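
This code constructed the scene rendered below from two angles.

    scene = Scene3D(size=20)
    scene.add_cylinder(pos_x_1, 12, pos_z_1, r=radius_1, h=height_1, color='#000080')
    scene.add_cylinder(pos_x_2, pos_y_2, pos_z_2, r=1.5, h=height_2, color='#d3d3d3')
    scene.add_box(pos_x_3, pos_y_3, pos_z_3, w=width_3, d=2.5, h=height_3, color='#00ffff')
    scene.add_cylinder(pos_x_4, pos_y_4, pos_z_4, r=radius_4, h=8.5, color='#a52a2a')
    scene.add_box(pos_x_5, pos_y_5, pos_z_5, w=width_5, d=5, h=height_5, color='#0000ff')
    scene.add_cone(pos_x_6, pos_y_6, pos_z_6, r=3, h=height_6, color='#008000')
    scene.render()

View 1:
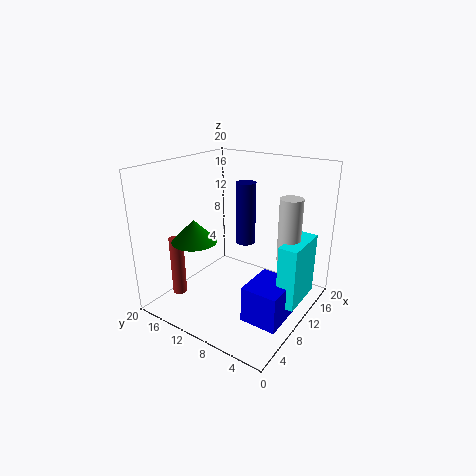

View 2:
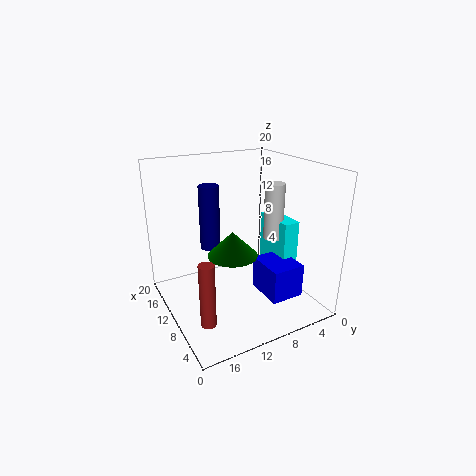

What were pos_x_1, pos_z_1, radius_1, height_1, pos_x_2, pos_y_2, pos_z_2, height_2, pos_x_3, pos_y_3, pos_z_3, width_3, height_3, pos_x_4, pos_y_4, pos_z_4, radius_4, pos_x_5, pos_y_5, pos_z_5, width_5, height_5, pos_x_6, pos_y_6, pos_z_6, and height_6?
pos_x_1 = 15; pos_z_1 = 7; radius_1 = 1.5; height_1 = 9.5; pos_x_2 = 11.5; pos_y_2 = 3; pos_z_2 = 8; height_2 = 8.5; pos_x_3 = 8.5; pos_y_3 = 0.5; pos_z_3 = 2.5; width_3 = 6.5; height_3 = 8.5; pos_x_4 = 5; pos_y_4 = 17; pos_z_4 = 1.5; radius_4 = 1; pos_x_5 = 5.5; pos_y_5 = 1.5; pos_z_5 = 0.5; width_5 = 6; height_5 = 5; pos_x_6 = 5; pos_y_6 = 13.5; pos_z_6 = 10.5; height_6 = 3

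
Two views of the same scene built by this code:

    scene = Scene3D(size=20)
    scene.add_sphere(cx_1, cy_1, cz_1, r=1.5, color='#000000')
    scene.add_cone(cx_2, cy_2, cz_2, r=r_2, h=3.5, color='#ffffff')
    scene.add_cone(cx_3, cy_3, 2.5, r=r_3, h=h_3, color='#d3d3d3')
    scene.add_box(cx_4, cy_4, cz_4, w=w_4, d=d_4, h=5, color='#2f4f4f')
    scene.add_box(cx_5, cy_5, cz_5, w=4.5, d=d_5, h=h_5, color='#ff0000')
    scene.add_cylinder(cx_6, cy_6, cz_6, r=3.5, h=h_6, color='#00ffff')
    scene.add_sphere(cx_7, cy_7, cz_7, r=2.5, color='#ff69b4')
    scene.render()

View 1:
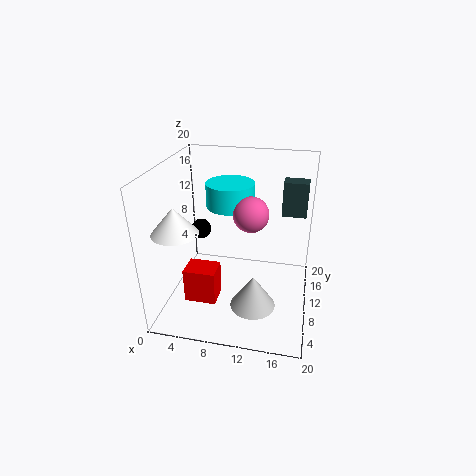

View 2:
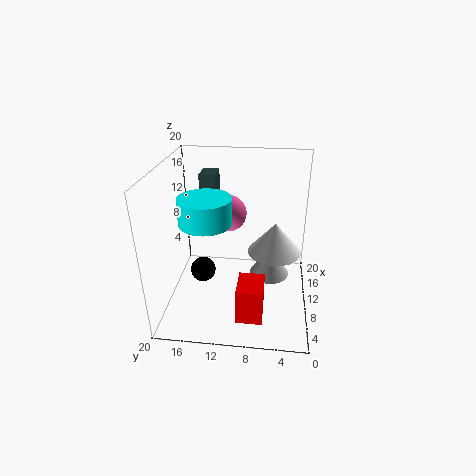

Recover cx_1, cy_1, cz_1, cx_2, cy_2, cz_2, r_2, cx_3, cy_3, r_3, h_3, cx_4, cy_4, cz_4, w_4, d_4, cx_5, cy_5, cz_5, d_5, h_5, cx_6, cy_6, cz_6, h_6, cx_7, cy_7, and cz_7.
cx_1 = 3.5
cy_1 = 13.5
cz_1 = 9
cx_2 = 3
cy_2 = 5
cz_2 = 12.5
r_2 = 3
cx_3 = 13
cy_3 = 5.5
r_3 = 3
h_3 = 4.5
cx_4 = 15.5
cy_4 = 14
cz_4 = 12
w_4 = 3.5
d_4 = 2.5
cx_5 = 3
cy_5 = 6
cz_5 = 1
d_5 = 3.5
h_5 = 5
cx_6 = 8
cy_6 = 14
cz_6 = 13
h_6 = 3.5
cx_7 = 11.5
cy_7 = 11.5
cz_7 = 13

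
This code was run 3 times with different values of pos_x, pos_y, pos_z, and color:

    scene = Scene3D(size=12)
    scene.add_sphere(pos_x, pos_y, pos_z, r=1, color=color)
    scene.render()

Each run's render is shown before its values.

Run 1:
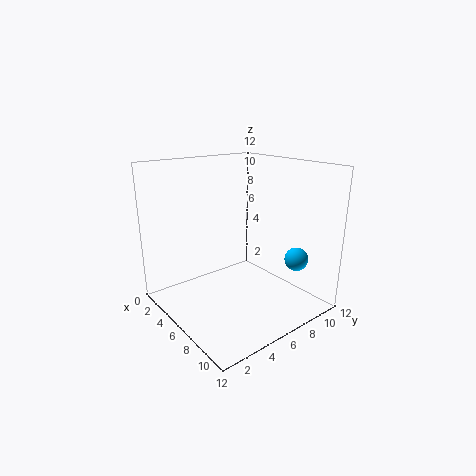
pos_x = 9; pos_y = 10; pos_z = 4; color = 'deepskyblue'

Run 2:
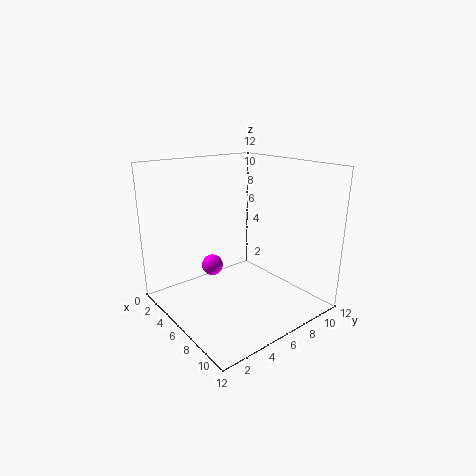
pos_x = 2; pos_y = 6; pos_z = 2; color = 'magenta'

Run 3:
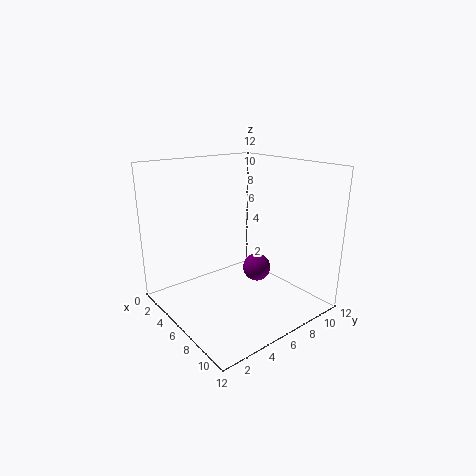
pos_x = 9.5; pos_y = 5; pos_z = 5; color = 'purple'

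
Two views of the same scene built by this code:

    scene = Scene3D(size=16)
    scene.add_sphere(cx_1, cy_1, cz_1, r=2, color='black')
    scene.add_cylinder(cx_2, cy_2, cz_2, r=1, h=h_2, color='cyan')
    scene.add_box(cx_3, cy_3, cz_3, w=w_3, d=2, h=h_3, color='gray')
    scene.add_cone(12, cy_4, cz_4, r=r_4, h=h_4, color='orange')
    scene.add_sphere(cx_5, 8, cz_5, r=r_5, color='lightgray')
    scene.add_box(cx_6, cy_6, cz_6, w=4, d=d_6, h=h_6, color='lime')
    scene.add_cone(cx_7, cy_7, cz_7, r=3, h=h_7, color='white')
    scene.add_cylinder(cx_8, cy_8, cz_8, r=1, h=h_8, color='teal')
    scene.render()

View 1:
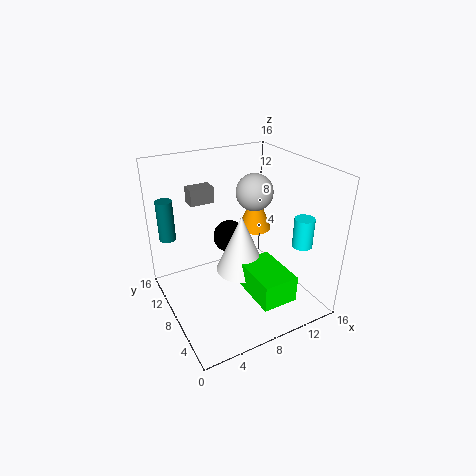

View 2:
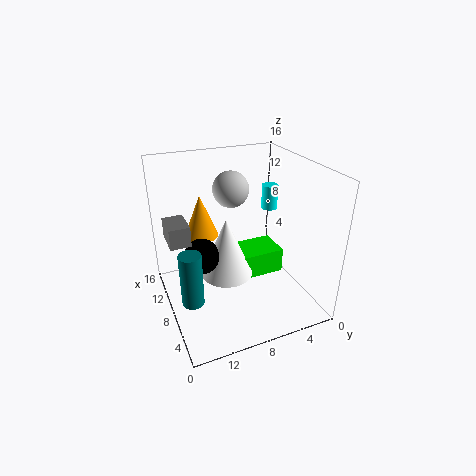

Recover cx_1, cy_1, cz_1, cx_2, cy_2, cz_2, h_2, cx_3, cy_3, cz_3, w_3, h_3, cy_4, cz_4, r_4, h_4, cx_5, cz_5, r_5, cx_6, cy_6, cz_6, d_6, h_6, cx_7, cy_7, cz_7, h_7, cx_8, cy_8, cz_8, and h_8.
cx_1 = 9
cy_1 = 12
cz_1 = 6
cx_2 = 12
cy_2 = 2
cz_2 = 9
h_2 = 3
cx_3 = 5
cy_3 = 14
cz_3 = 10
w_3 = 3
h_3 = 2
cy_4 = 11
cz_4 = 7
r_4 = 2
h_4 = 5
cx_5 = 10
cz_5 = 13
r_5 = 2
cx_6 = 8
cy_6 = 2
cz_6 = 2
d_6 = 6
h_6 = 3
cx_7 = 9
cy_7 = 9
cz_7 = 3
h_7 = 7
cx_8 = 2
cy_8 = 15
cz_8 = 6
h_8 = 5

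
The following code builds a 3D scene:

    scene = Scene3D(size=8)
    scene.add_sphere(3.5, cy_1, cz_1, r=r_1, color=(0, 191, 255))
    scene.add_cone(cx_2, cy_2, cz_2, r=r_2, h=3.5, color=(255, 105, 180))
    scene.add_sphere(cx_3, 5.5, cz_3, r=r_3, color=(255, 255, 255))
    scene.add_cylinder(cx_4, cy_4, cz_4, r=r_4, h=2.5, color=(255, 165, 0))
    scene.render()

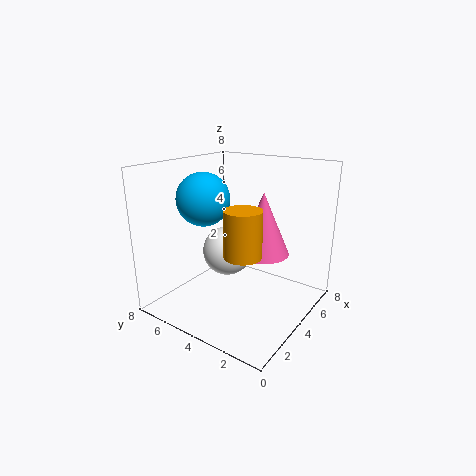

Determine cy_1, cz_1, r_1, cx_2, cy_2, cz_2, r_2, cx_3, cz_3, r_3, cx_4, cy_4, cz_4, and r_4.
cy_1 = 6
cz_1 = 6
r_1 = 1.5
cx_2 = 5
cy_2 = 3
cz_2 = 3
r_2 = 1.5
cx_3 = 5
cz_3 = 2.5
r_3 = 1.5
cx_4 = 3
cy_4 = 3
cz_4 = 3.5
r_4 = 1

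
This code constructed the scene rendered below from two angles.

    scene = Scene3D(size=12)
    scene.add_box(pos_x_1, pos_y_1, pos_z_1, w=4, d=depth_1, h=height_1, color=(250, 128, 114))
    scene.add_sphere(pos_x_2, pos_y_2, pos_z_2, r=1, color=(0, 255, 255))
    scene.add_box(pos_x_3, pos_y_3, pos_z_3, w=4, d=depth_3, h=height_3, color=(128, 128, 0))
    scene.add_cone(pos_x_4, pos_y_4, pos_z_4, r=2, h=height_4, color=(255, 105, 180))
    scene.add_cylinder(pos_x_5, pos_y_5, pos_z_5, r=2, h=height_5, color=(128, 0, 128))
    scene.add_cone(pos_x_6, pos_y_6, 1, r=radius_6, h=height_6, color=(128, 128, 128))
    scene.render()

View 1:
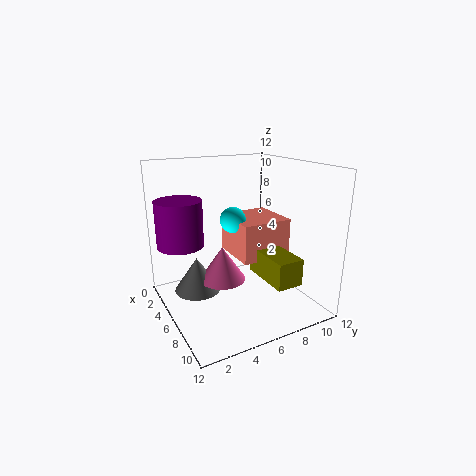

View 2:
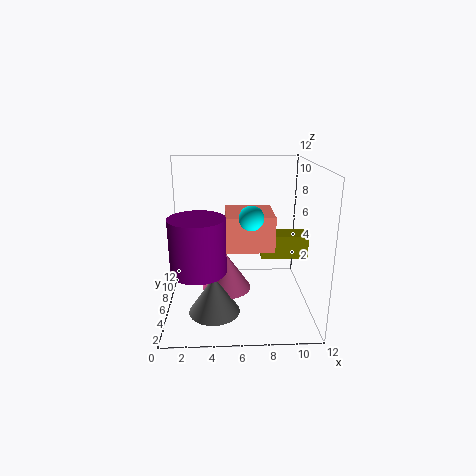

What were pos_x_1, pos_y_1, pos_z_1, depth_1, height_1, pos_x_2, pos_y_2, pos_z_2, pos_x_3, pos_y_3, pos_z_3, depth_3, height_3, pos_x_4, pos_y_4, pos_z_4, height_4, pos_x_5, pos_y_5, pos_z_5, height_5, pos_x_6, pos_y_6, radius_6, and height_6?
pos_x_1 = 5; pos_y_1 = 5; pos_z_1 = 5; depth_1 = 4; height_1 = 3; pos_x_2 = 7; pos_y_2 = 5; pos_z_2 = 8; pos_x_3 = 8; pos_y_3 = 6; pos_z_3 = 4; depth_3 = 2; height_3 = 2; pos_x_4 = 5; pos_y_4 = 5; pos_z_4 = 2; height_4 = 3; pos_x_5 = 3; pos_y_5 = 2; pos_z_5 = 5; height_5 = 4; pos_x_6 = 4; pos_y_6 = 3; radius_6 = 2; height_6 = 3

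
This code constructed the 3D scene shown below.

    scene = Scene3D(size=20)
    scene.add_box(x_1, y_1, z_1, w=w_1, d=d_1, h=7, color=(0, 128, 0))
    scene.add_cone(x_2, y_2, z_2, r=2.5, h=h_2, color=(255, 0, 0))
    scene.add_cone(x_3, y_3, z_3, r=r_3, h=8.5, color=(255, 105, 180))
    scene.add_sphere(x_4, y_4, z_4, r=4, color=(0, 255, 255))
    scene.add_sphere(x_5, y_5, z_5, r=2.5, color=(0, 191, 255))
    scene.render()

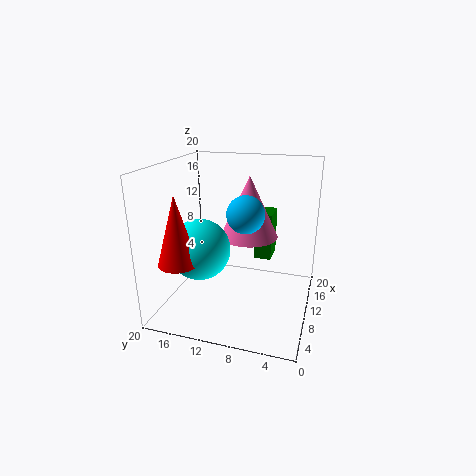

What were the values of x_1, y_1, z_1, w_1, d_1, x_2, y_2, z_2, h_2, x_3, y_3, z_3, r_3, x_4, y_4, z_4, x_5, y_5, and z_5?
x_1 = 13.5, y_1 = 6, z_1 = 5.5, w_1 = 4, d_1 = 2.5, x_2 = 2.75, y_2 = 15.5, z_2 = 8.75, h_2 = 8.75, x_3 = 11.25, y_3 = 8.75, z_3 = 10, r_3 = 4, x_4 = 6, y_4 = 14, z_4 = 9.5, x_5 = 8.5, y_5 = 8.5, z_5 = 14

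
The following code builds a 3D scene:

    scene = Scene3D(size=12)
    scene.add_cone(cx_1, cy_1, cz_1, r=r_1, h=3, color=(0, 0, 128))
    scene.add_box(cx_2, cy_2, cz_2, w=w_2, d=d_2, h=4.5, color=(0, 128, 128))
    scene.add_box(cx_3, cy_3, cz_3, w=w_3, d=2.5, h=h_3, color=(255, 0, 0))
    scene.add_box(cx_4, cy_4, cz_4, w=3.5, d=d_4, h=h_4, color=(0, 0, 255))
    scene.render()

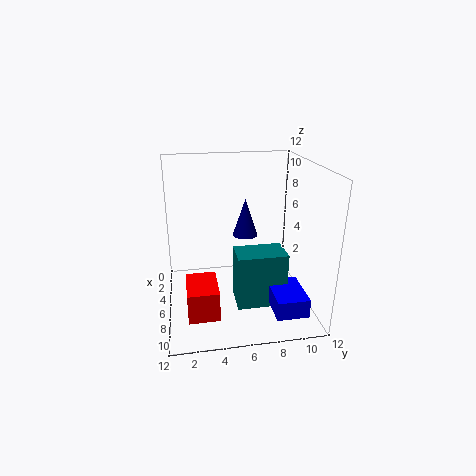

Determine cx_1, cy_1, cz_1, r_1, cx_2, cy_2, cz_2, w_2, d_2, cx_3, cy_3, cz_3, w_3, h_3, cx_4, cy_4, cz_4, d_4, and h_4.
cx_1 = 6.5; cy_1 = 6.5; cz_1 = 6.5; r_1 = 1; cx_2 = 6.5; cy_2 = 5.5; cz_2 = 1; w_2 = 2.5; d_2 = 4; cx_3 = 6; cy_3 = 1.5; cz_3 = 0.5; w_3 = 3.5; h_3 = 2.5; cx_4 = 8; cy_4 = 8; cz_4 = 1.5; d_4 = 2.5; h_4 = 1.5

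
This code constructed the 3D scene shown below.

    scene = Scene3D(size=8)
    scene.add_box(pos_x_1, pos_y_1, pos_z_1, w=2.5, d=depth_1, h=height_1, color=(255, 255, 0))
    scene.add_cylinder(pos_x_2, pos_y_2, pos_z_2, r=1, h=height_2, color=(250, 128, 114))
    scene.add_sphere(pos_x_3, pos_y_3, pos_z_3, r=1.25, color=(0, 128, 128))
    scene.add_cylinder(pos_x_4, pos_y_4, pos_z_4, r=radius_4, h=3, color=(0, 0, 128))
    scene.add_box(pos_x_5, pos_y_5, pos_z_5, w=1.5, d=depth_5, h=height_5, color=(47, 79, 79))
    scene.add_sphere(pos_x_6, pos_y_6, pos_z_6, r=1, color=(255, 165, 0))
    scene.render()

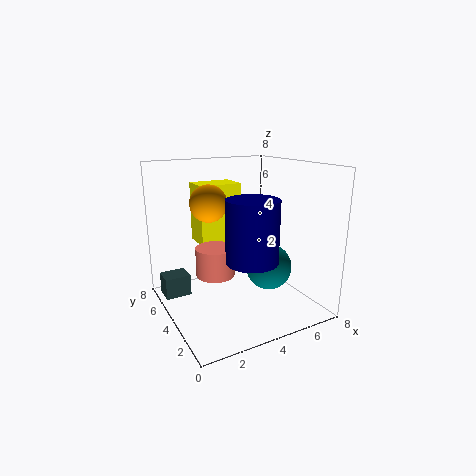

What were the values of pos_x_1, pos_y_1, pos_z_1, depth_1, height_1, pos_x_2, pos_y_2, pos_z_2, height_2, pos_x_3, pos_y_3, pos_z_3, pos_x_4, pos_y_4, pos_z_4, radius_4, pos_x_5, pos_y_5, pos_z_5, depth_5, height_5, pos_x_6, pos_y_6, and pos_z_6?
pos_x_1 = 2.5, pos_y_1 = 5.5, pos_z_1 = 3.25, depth_1 = 1.75, height_1 = 3.5, pos_x_2 = 2.25, pos_y_2 = 3.25, pos_z_2 = 2.5, height_2 = 1.5, pos_x_3 = 5.25, pos_y_3 = 2.75, pos_z_3 = 2.5, pos_x_4 = 3.25, pos_y_4 = 1.25, pos_z_4 = 3.75, radius_4 = 1.25, pos_x_5 = 0.25, pos_y_5 = 5.75, pos_z_5 = 0.25, depth_5 = 1.25, height_5 = 1.25, pos_x_6 = 2.5, pos_y_6 = 4.5, pos_z_6 = 6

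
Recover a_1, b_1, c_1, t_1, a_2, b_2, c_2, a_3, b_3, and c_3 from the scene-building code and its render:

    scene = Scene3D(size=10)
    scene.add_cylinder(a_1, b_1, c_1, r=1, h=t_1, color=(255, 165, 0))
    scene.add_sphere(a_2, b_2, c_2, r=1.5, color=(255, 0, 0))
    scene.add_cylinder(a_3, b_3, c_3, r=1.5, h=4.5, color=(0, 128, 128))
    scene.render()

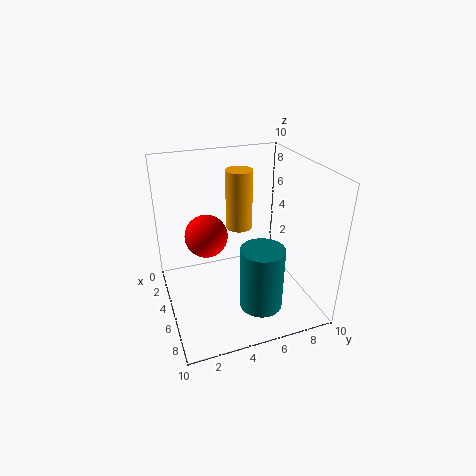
a_1 = 2.5, b_1 = 6, c_1 = 4.5, t_1 = 4.5, a_2 = 4, b_2 = 3, c_2 = 5, a_3 = 7, b_3 = 6, c_3 = 0.5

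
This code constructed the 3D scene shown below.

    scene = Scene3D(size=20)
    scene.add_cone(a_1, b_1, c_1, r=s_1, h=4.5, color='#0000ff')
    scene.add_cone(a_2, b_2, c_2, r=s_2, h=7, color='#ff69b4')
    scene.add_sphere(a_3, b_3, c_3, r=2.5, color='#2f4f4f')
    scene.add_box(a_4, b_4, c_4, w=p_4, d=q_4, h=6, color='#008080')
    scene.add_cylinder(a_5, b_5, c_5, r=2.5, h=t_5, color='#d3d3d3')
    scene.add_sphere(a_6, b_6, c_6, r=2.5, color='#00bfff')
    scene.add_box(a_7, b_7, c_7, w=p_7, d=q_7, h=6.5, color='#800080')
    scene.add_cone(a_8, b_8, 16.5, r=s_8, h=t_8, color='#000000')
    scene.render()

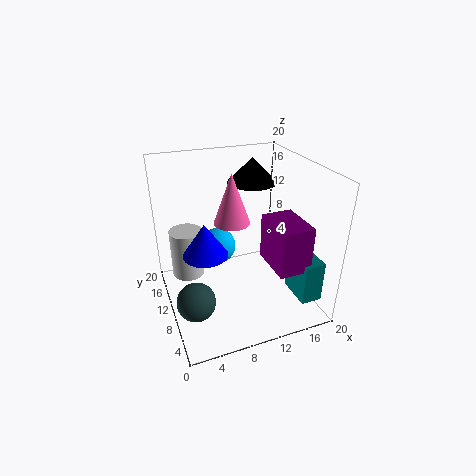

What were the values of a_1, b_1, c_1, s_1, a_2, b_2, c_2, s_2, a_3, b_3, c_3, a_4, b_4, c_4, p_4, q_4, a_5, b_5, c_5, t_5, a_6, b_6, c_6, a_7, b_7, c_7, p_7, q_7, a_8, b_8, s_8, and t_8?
a_1 = 5, b_1 = 9, c_1 = 9, s_1 = 3, a_2 = 9.5, b_2 = 11, c_2 = 12, s_2 = 2.5, a_3 = 2.5, b_3 = 5.5, c_3 = 4.5, a_4 = 17, b_4 = 3, c_4 = 1.5, p_4 = 3, q_4 = 5, a_5 = 4, b_5 = 16.5, c_5 = 1.5, t_5 = 7.5, a_6 = 7.5, b_6 = 11.5, c_6 = 8.5, a_7 = 13.5, b_7 = 3.5, c_7 = 6.5, p_7 = 4.5, q_7 = 6.5, a_8 = 13.5, b_8 = 13.5, s_8 = 3.5, t_8 = 3.5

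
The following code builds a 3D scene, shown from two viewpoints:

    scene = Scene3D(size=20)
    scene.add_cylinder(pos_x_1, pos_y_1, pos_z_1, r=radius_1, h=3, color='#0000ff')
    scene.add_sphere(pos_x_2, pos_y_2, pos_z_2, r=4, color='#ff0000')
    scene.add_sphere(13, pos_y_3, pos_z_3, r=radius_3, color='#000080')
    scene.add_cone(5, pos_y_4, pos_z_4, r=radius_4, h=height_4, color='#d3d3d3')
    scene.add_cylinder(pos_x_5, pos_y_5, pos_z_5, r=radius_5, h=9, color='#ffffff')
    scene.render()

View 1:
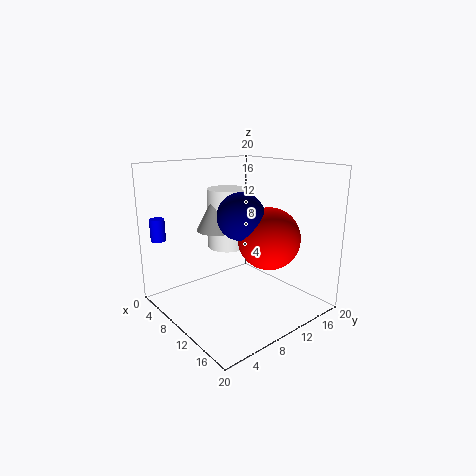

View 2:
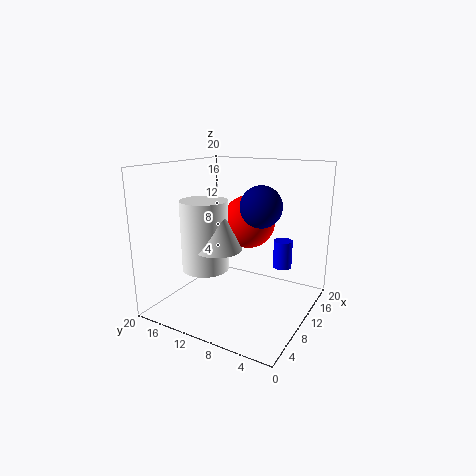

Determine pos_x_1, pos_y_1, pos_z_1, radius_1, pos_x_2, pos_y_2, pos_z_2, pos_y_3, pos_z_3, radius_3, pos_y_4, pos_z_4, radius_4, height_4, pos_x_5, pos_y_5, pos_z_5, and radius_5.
pos_x_1 = 4; pos_y_1 = 1; pos_z_1 = 10; radius_1 = 1; pos_x_2 = 15; pos_y_2 = 11; pos_z_2 = 11; pos_y_3 = 8; pos_z_3 = 14; radius_3 = 3; pos_y_4 = 10; pos_z_4 = 10; radius_4 = 3; height_4 = 6; pos_x_5 = 5; pos_y_5 = 12; pos_z_5 = 7; radius_5 = 3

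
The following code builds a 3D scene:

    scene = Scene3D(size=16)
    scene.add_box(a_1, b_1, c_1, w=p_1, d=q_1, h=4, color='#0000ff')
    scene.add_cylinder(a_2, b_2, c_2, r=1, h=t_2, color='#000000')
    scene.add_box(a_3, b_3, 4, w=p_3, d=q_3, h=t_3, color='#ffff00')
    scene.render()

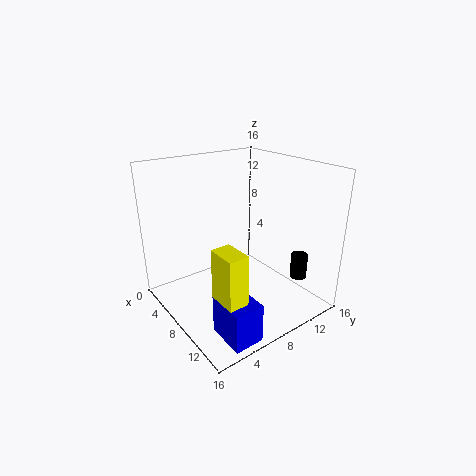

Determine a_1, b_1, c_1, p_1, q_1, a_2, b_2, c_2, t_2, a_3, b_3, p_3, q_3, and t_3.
a_1 = 12
b_1 = 2
c_1 = 1
p_1 = 4
q_1 = 3
a_2 = 11
b_2 = 15
c_2 = 2
t_2 = 3
a_3 = 12
b_3 = 2
p_3 = 3
q_3 = 2
t_3 = 6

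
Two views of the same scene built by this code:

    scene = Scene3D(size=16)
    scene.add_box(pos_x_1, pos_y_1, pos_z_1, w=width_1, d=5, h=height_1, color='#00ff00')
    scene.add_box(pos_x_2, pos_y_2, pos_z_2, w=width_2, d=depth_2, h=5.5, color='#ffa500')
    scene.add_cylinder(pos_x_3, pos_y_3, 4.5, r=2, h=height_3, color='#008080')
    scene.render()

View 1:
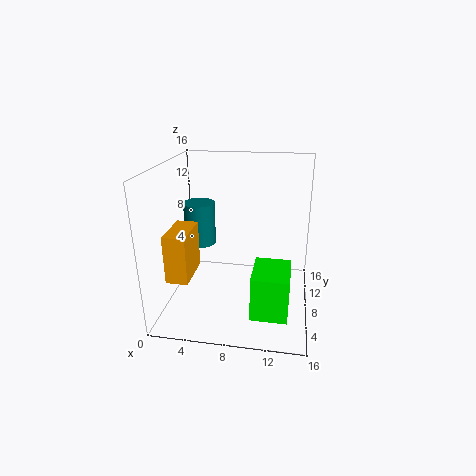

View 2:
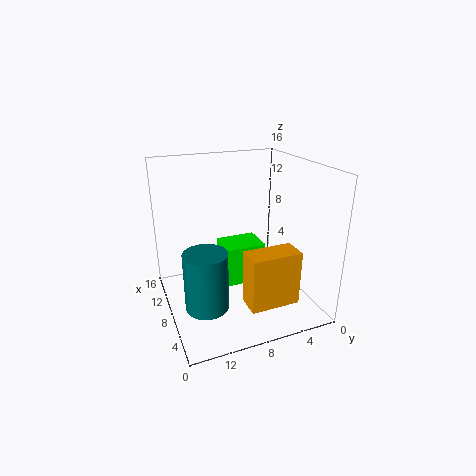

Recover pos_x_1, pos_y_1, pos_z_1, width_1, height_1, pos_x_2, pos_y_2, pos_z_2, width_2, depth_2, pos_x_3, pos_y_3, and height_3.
pos_x_1 = 10; pos_y_1 = 3.5; pos_z_1 = 0.5; width_1 = 4; height_1 = 5; pos_x_2 = 0.5; pos_y_2 = 4.5; pos_z_2 = 3.5; width_2 = 2.5; depth_2 = 5; pos_x_3 = 2; pos_y_3 = 13.5; height_3 = 5.5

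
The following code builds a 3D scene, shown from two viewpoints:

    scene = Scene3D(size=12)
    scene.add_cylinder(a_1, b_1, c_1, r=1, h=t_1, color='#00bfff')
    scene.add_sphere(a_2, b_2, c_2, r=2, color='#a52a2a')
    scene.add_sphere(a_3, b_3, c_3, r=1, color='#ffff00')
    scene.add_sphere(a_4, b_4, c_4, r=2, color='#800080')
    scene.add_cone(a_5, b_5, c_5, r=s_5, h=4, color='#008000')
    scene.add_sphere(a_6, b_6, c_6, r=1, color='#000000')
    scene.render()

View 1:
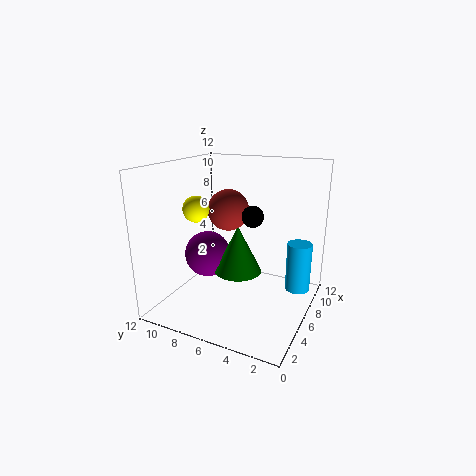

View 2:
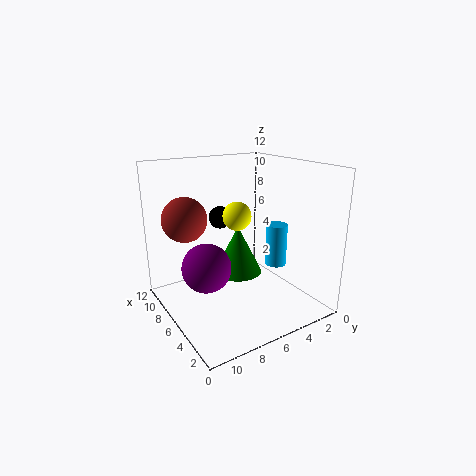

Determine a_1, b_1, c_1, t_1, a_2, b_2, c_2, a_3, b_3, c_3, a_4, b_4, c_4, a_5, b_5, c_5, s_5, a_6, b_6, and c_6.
a_1 = 7; b_1 = 1; c_1 = 2; t_1 = 4; a_2 = 10; b_2 = 9; c_2 = 7; a_3 = 3; b_3 = 8; c_3 = 9; a_4 = 6; b_4 = 9; c_4 = 4; a_5 = 6; b_5 = 6; c_5 = 3; s_5 = 2; a_6 = 9; b_6 = 6; c_6 = 7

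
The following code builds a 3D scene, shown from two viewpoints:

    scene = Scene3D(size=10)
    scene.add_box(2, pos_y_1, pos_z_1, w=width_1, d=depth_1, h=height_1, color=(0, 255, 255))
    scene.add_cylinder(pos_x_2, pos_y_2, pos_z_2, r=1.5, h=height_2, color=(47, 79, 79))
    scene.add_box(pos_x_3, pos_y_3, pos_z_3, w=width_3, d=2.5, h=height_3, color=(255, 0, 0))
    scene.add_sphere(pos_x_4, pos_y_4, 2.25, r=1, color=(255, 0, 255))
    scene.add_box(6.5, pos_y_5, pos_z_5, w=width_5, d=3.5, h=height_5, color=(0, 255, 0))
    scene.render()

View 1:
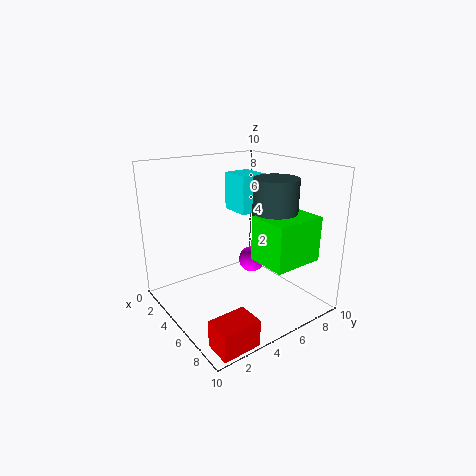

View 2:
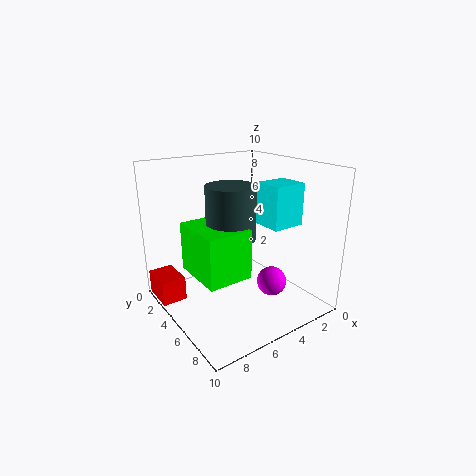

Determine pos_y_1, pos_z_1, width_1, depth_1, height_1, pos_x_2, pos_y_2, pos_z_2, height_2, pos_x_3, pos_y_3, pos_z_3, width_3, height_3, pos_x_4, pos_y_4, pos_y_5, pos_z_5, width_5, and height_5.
pos_y_1 = 6; pos_z_1 = 6.25; width_1 = 2.25; depth_1 = 2; height_1 = 2.75; pos_x_2 = 6.75; pos_y_2 = 6.75; pos_z_2 = 6; height_2 = 3.25; pos_x_3 = 8.25; pos_y_3 = 0.5; pos_z_3 = 0.25; width_3 = 1.75; height_3 = 1.75; pos_x_4 = 3.75; pos_y_4 = 7.25; pos_y_5 = 5; pos_z_5 = 4; width_5 = 2.75; height_5 = 3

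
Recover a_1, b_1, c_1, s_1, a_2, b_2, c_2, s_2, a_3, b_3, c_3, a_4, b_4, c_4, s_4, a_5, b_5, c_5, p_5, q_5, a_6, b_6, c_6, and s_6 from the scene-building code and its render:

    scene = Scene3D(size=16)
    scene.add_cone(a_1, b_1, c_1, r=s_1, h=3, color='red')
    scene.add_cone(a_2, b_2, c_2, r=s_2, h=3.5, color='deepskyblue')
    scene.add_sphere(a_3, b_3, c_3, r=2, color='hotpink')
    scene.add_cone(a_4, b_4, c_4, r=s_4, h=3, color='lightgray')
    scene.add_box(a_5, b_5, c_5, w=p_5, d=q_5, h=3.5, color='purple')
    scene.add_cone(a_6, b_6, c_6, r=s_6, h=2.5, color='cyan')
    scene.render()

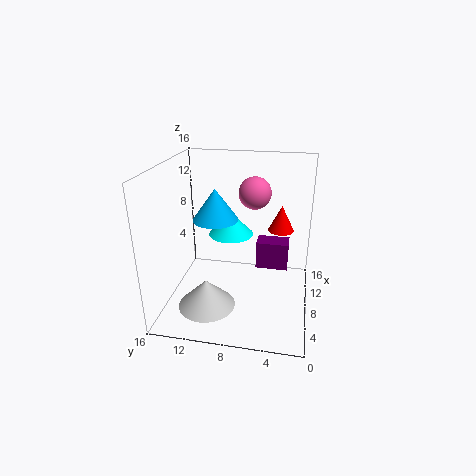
a_1 = 11, b_1 = 3.5, c_1 = 8, s_1 = 1.5, a_2 = 8, b_2 = 10.5, c_2 = 10, s_2 = 2.5, a_3 = 13.5, b_3 = 7, c_3 = 11.5, a_4 = 3.5, b_4 = 10.5, c_4 = 2, s_4 = 3, a_5 = 12, b_5 = 2.5, c_5 = 2, p_5 = 2.5, q_5 = 4, a_6 = 9, b_6 = 9, c_6 = 8, s_6 = 2.5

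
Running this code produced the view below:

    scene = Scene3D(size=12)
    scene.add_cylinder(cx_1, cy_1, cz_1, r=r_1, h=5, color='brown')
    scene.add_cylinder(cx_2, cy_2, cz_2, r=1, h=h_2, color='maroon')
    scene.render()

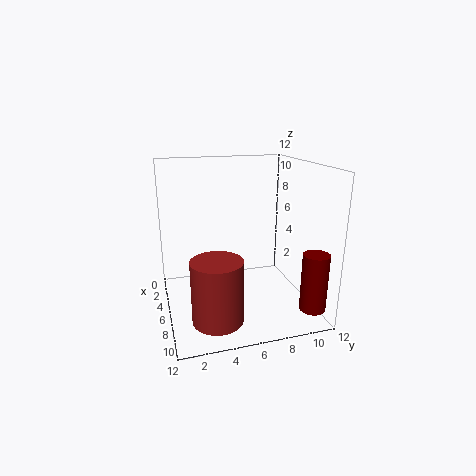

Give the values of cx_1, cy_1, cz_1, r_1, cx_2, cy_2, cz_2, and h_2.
cx_1 = 9, cy_1 = 3.5, cz_1 = 0.5, r_1 = 2, cx_2 = 11, cy_2 = 10.5, cz_2 = 1.5, h_2 = 4.5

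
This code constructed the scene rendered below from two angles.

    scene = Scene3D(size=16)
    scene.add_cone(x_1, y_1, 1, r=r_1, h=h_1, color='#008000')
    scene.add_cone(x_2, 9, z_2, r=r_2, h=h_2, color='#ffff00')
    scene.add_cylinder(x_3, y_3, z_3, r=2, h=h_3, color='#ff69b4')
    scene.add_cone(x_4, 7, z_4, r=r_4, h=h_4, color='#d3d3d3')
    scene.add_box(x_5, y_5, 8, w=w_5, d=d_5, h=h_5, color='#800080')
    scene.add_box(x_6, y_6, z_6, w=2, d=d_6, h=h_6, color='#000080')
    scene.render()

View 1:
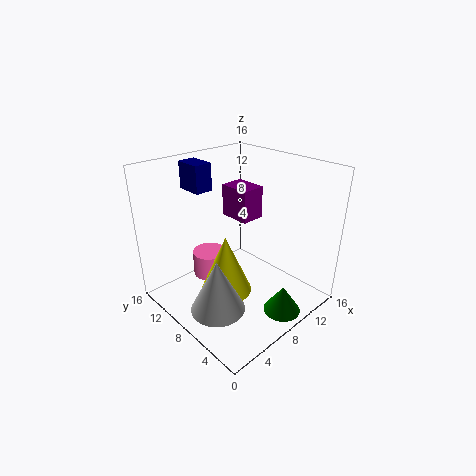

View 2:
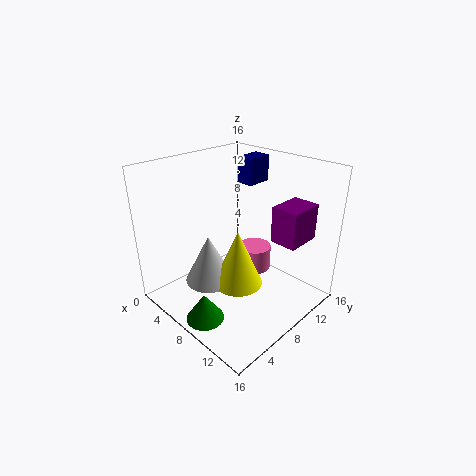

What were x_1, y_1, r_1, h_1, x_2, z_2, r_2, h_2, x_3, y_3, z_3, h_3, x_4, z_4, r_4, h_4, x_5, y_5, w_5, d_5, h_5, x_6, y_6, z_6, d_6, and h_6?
x_1 = 9; y_1 = 2; r_1 = 2; h_1 = 3; x_2 = 7; z_2 = 1; r_2 = 3; h_2 = 7; x_3 = 7; y_3 = 12; z_3 = 2; h_3 = 3; x_4 = 4; z_4 = 1; r_4 = 3; h_4 = 6; x_5 = 11; y_5 = 10; w_5 = 3; d_5 = 4; h_5 = 4; x_6 = 5; y_6 = 11; z_6 = 13; d_6 = 3; h_6 = 3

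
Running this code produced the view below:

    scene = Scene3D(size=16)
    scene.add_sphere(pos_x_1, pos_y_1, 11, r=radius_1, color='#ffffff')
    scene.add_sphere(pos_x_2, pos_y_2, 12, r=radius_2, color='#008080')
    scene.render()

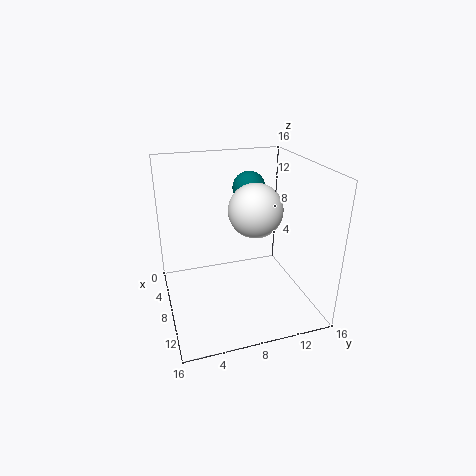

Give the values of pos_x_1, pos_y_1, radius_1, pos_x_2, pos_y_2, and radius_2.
pos_x_1 = 8; pos_y_1 = 10; radius_1 = 3; pos_x_2 = 3; pos_y_2 = 11; radius_2 = 2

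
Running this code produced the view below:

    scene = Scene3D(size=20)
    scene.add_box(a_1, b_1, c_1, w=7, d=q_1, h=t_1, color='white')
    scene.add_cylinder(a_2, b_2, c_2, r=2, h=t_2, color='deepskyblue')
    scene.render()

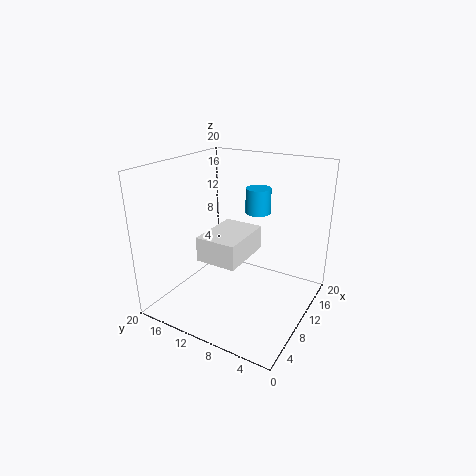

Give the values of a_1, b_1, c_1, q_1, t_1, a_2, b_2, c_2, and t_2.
a_1 = 2; b_1 = 6; c_1 = 10; q_1 = 5; t_1 = 3; a_2 = 18; b_2 = 11; c_2 = 11; t_2 = 4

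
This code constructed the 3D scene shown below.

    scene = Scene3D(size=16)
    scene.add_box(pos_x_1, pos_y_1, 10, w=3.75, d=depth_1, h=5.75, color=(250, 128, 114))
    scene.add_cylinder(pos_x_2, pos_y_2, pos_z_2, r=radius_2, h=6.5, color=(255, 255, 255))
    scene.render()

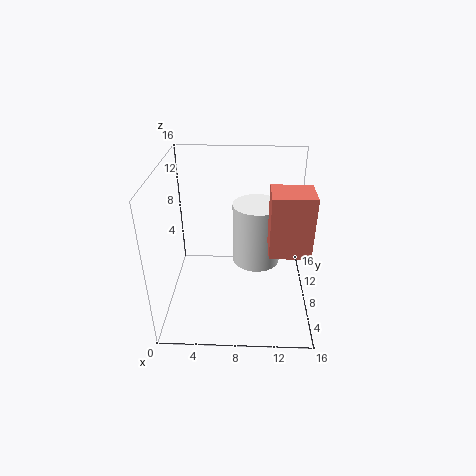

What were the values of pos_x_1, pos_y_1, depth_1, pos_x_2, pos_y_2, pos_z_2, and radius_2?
pos_x_1 = 11; pos_y_1 = 1.25; depth_1 = 3.25; pos_x_2 = 10; pos_y_2 = 6.75; pos_z_2 = 6.25; radius_2 = 2.5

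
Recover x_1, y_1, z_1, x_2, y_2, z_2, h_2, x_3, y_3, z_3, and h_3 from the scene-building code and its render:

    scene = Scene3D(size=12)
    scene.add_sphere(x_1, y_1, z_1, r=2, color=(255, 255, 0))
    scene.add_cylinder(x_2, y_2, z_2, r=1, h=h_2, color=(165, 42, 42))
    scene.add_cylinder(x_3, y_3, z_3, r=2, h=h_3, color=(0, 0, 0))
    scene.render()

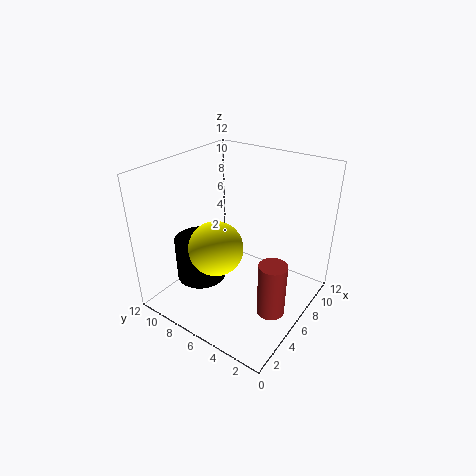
x_1 = 2.5; y_1 = 5.5; z_1 = 7; x_2 = 3; y_2 = 1; z_2 = 3; h_2 = 4; x_3 = 3.5; y_3 = 8; z_3 = 3; h_3 = 3.5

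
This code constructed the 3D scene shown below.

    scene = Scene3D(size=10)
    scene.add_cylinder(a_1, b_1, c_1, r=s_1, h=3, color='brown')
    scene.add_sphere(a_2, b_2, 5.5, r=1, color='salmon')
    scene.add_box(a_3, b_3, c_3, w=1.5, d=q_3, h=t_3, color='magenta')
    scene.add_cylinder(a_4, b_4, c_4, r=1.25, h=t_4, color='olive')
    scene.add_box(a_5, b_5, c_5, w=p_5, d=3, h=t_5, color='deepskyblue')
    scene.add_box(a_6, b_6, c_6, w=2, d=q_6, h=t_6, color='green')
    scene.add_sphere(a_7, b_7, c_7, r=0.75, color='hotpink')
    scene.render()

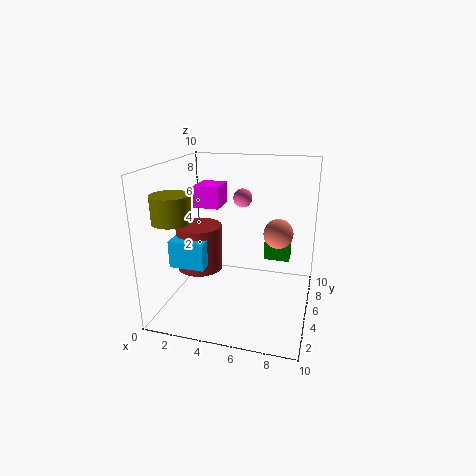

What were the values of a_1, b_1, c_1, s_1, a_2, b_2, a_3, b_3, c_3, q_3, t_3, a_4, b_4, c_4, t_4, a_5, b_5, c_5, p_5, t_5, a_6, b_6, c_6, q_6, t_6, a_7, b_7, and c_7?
a_1 = 2.75; b_1 = 3.5; c_1 = 3.25; s_1 = 1.5; a_2 = 7.75; b_2 = 5.25; a_3 = 3.25; b_3 = 1.75; c_3 = 8; q_3 = 1.75; t_3 = 1.25; a_4 = 1.5; b_4 = 2.25; c_4 = 6.75; t_4 = 1.75; a_5 = 1.5; b_5 = 1.5; c_5 = 4; p_5 = 2.25; t_5 = 1.75; a_6 = 6.25; b_6 = 8.25; c_6 = 2; q_6 = 1.25; t_6 = 1.5; a_7 = 4.25; b_7 = 9; c_7 = 6.75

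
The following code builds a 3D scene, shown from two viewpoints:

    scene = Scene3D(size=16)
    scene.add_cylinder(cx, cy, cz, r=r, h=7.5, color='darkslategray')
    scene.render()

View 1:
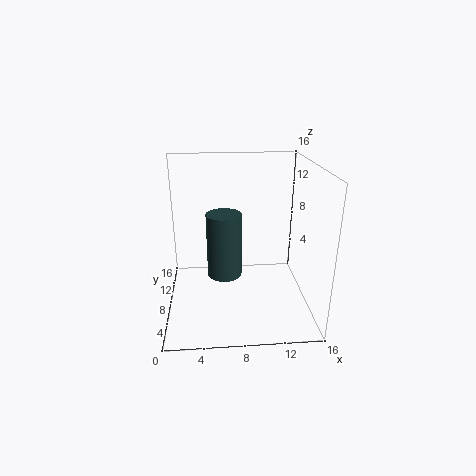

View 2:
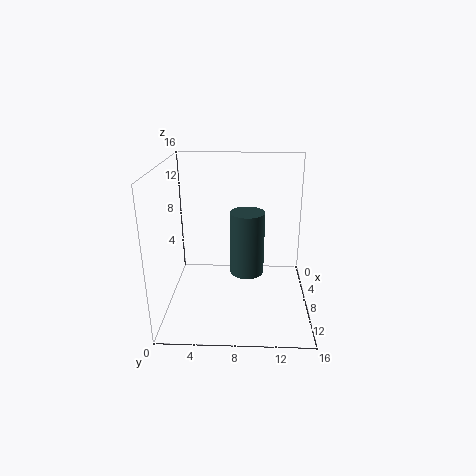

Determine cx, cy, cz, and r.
cx = 6.5, cy = 9, cz = 3, r = 2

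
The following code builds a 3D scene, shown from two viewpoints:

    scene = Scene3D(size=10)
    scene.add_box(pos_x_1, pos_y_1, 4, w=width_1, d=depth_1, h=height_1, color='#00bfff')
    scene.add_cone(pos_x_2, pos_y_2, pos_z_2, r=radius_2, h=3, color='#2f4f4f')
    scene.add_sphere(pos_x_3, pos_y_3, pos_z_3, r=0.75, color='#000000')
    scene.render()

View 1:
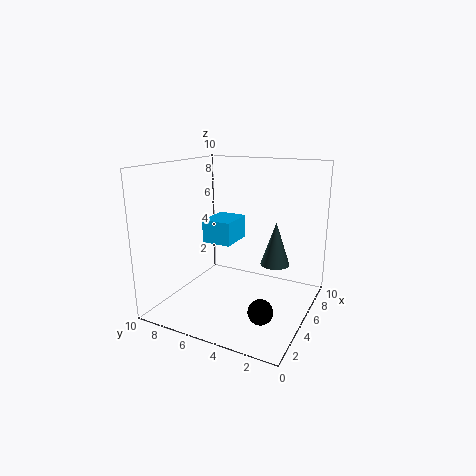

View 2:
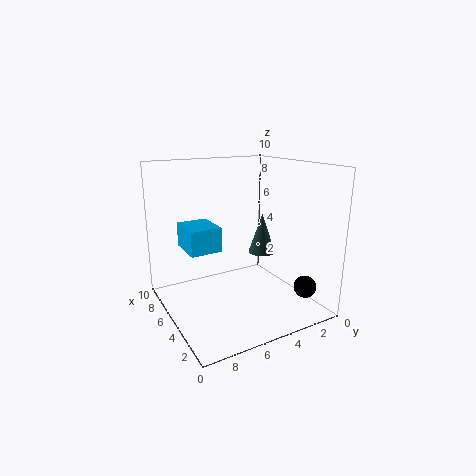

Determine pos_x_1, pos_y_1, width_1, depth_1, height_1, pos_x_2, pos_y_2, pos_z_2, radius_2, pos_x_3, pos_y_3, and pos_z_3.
pos_x_1 = 5.5, pos_y_1 = 6, width_1 = 2.75, depth_1 = 2.25, height_1 = 1.75, pos_x_2 = 5.75, pos_y_2 = 2.5, pos_z_2 = 3.25, radius_2 = 1, pos_x_3 = 1.5, pos_y_3 = 1.75, pos_z_3 = 2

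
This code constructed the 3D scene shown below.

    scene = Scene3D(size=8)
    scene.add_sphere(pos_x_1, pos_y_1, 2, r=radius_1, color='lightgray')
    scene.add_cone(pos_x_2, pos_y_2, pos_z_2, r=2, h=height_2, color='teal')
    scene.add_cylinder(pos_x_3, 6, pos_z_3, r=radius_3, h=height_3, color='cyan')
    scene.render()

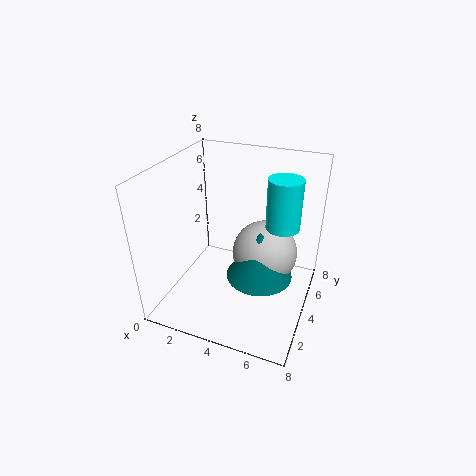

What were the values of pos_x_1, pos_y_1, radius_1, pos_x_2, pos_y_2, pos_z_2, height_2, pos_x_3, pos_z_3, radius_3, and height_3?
pos_x_1 = 5, pos_y_1 = 6, radius_1 = 2, pos_x_2 = 5, pos_y_2 = 5, pos_z_2 = 1, height_2 = 3, pos_x_3 = 6, pos_z_3 = 4, radius_3 = 1, height_3 = 3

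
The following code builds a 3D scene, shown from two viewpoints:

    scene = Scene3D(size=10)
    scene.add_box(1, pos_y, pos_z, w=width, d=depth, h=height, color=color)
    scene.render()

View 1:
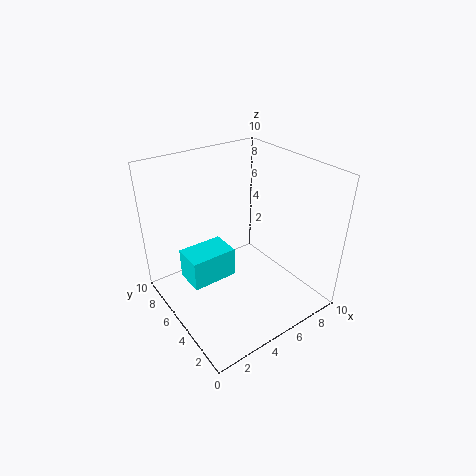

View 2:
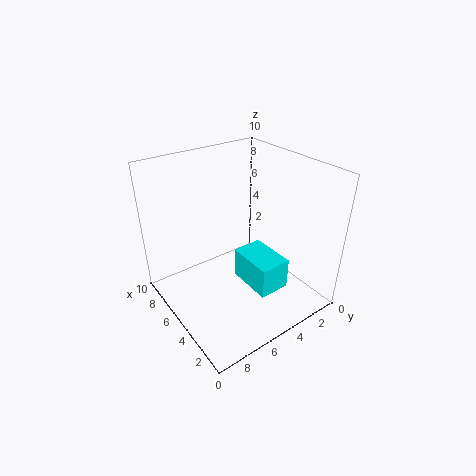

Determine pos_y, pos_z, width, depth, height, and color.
pos_y = 4
pos_z = 3
width = 3
depth = 2
height = 2
color = 'cyan'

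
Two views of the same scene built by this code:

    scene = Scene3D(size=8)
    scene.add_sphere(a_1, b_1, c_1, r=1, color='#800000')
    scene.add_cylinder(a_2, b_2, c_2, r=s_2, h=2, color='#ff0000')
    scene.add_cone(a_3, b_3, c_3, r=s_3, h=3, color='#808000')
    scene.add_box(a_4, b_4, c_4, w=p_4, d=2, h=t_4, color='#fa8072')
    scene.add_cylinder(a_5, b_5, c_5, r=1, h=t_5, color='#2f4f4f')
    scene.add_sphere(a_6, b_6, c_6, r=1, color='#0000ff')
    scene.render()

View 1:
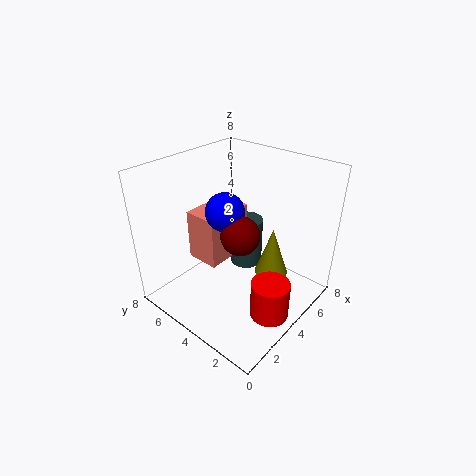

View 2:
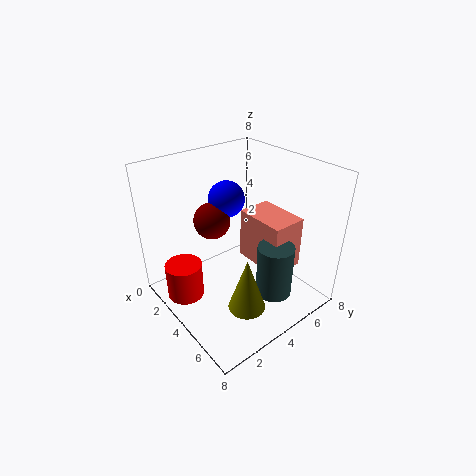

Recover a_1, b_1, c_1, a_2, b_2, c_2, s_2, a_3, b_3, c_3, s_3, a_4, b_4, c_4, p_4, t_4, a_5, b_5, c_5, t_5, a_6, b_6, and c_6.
a_1 = 3; b_1 = 3; c_1 = 5; a_2 = 3; b_2 = 1; c_2 = 1; s_2 = 1; a_3 = 6; b_3 = 3; c_3 = 1; s_3 = 1; a_4 = 3; b_4 = 5; c_4 = 2; p_4 = 3; t_4 = 3; a_5 = 6; b_5 = 5; c_5 = 1; t_5 = 3; a_6 = 3; b_6 = 4; c_6 = 6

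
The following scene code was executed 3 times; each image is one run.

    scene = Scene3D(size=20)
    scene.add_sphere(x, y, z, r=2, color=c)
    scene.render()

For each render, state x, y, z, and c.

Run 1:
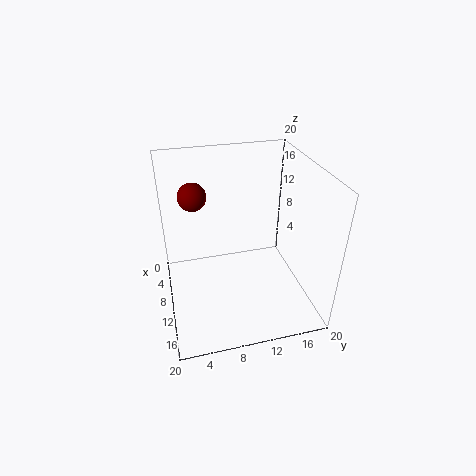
x = 6, y = 4.5, z = 15, c = 'maroon'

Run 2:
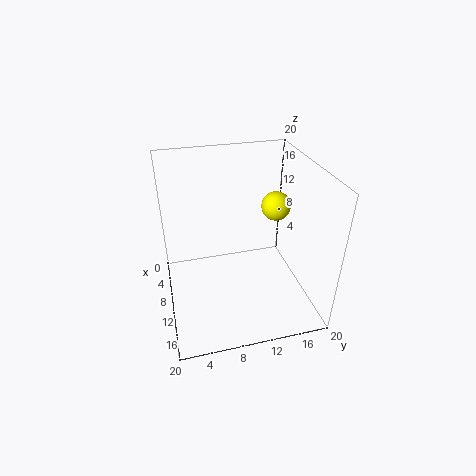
x = 9.5, y = 15.5, z = 14, c = 'yellow'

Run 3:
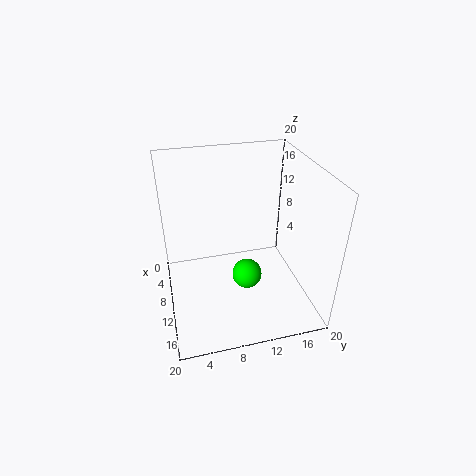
x = 13, y = 10.5, z = 6, c = 'lime'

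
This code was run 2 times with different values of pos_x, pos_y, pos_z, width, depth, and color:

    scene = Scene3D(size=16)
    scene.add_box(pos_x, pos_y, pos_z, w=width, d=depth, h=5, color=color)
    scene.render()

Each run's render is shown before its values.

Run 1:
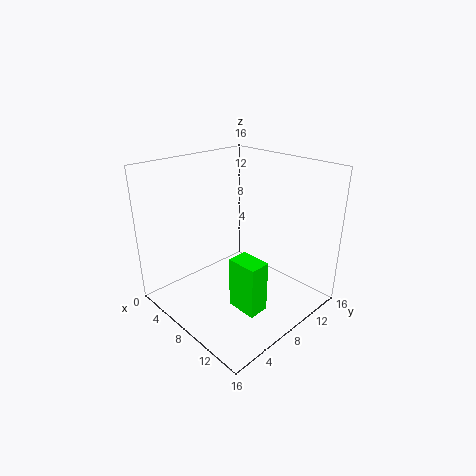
pos_x = 12
pos_y = 3
pos_z = 4
width = 3
depth = 2
color = 'lime'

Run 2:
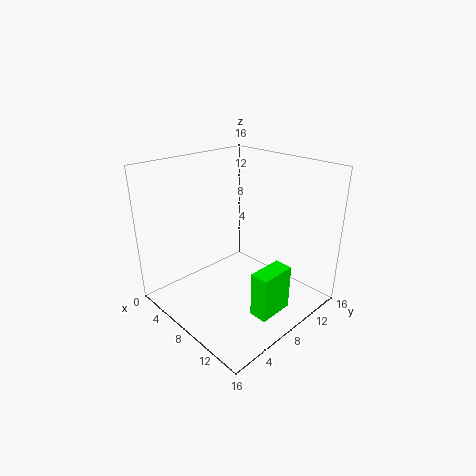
pos_x = 12
pos_y = 6
pos_z = 1
width = 2
depth = 4
color = 'lime'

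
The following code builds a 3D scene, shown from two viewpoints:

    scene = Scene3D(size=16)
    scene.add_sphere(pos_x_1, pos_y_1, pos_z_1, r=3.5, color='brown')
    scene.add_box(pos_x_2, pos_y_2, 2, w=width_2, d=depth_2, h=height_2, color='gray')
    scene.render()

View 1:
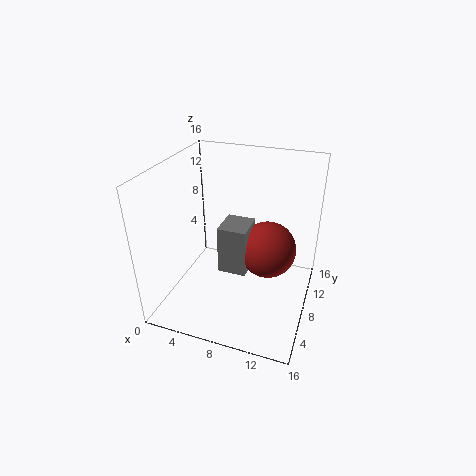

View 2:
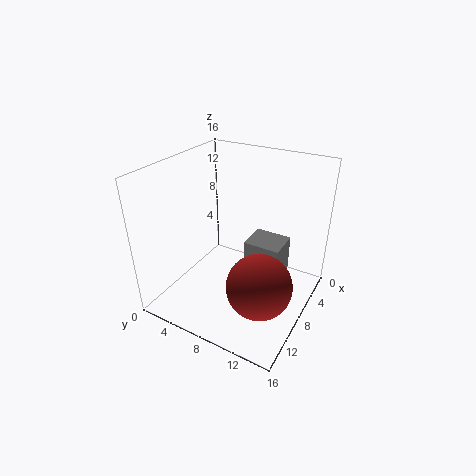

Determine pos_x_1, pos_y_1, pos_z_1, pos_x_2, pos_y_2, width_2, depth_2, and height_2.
pos_x_1 = 10.5, pos_y_1 = 12, pos_z_1 = 4.5, pos_x_2 = 5, pos_y_2 = 9, width_2 = 3.5, depth_2 = 4, height_2 = 6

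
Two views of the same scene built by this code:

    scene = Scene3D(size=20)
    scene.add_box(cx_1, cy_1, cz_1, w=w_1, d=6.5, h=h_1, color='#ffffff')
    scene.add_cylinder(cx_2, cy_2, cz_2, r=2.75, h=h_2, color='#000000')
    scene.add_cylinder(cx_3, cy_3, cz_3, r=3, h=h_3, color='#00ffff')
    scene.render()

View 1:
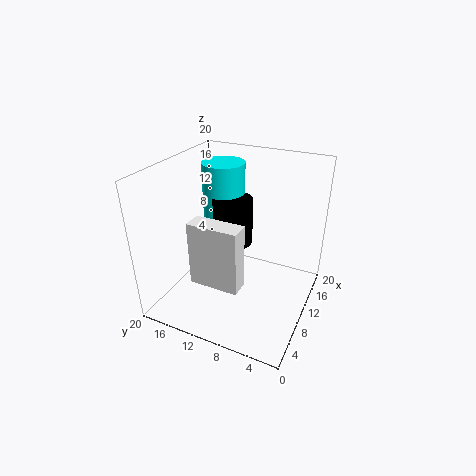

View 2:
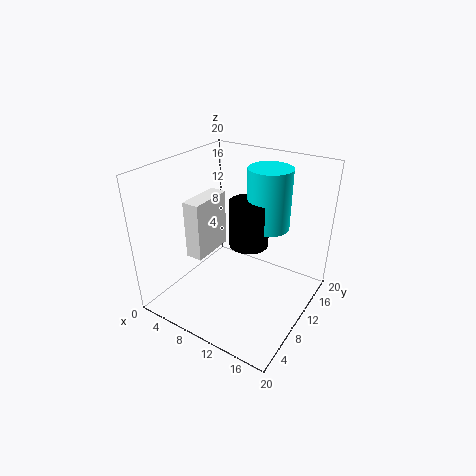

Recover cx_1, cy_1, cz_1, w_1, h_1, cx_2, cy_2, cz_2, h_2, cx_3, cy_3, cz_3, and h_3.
cx_1 = 3, cy_1 = 7, cz_1 = 6.25, w_1 = 2.5, h_1 = 8.5, cx_2 = 11, cy_2 = 11.25, cz_2 = 8.75, h_2 = 6.5, cx_3 = 12.75, cy_3 = 13.5, cz_3 = 11, h_3 = 8.5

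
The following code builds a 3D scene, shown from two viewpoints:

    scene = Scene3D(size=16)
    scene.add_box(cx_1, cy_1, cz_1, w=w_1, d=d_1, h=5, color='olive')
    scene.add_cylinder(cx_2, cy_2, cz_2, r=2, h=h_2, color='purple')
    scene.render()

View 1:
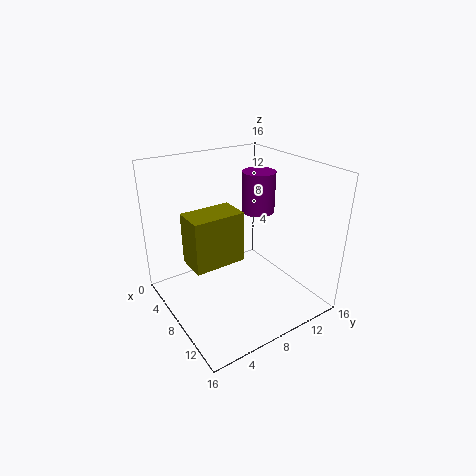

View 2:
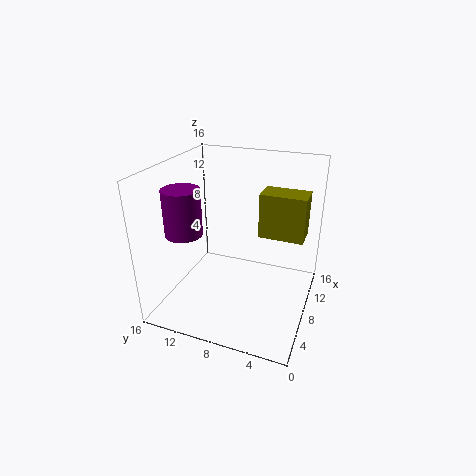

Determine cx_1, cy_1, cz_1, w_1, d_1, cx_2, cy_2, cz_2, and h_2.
cx_1 = 9, cy_1 = 1, cz_1 = 8, w_1 = 3, d_1 = 5, cx_2 = 5, cy_2 = 13, cz_2 = 9, h_2 = 5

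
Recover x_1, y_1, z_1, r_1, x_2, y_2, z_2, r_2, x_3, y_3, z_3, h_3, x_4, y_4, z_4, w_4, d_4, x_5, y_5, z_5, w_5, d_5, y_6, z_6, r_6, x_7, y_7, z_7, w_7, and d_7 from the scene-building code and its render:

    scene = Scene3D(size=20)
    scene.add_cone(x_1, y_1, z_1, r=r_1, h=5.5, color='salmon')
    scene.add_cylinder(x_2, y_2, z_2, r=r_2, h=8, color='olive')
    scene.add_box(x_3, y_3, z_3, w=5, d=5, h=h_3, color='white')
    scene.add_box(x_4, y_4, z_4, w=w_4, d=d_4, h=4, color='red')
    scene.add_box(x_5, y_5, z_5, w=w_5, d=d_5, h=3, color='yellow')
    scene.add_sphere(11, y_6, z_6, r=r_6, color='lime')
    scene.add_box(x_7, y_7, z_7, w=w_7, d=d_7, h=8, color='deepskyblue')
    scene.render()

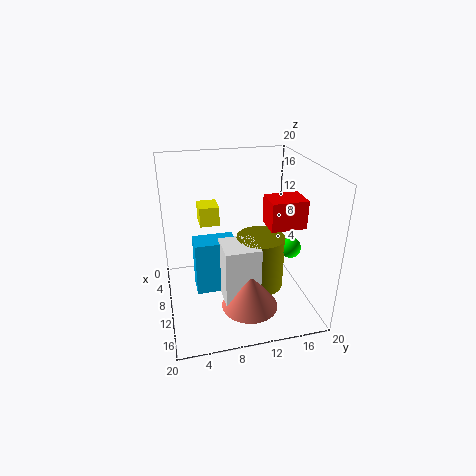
x_1 = 13
y_1 = 11
z_1 = 0.5
r_1 = 4
x_2 = 9.5
y_2 = 13.5
z_2 = 1.5
r_2 = 3.5
x_3 = 8.5
y_3 = 7.5
z_3 = 1
h_3 = 8.5
x_4 = 8.5
y_4 = 14
z_4 = 11.5
w_4 = 4
d_4 = 5
x_5 = 1
y_5 = 5.5
z_5 = 9.5
w_5 = 3.5
d_5 = 3
y_6 = 17.5
z_6 = 8
r_6 = 1.5
x_7 = 6
y_7 = 4
z_7 = 1
w_7 = 3.5
d_7 = 6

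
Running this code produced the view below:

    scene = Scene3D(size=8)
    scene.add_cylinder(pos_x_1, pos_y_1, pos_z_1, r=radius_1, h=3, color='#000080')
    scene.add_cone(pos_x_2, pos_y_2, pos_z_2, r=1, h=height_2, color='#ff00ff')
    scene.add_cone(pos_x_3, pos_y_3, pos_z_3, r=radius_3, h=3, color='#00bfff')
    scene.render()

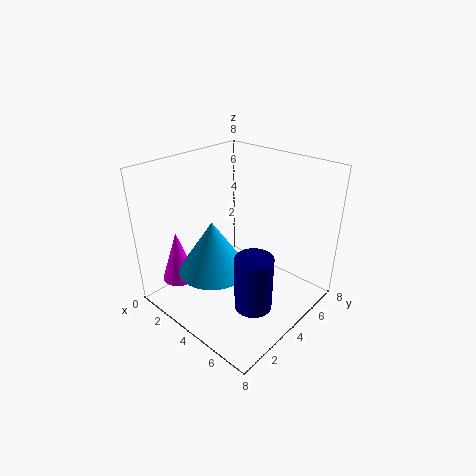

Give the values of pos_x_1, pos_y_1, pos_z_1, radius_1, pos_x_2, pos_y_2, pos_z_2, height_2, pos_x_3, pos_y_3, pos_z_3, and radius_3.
pos_x_1 = 6
pos_y_1 = 3
pos_z_1 = 1
radius_1 = 1
pos_x_2 = 1
pos_y_2 = 2
pos_z_2 = 1
height_2 = 3
pos_x_3 = 3
pos_y_3 = 3
pos_z_3 = 2
radius_3 = 2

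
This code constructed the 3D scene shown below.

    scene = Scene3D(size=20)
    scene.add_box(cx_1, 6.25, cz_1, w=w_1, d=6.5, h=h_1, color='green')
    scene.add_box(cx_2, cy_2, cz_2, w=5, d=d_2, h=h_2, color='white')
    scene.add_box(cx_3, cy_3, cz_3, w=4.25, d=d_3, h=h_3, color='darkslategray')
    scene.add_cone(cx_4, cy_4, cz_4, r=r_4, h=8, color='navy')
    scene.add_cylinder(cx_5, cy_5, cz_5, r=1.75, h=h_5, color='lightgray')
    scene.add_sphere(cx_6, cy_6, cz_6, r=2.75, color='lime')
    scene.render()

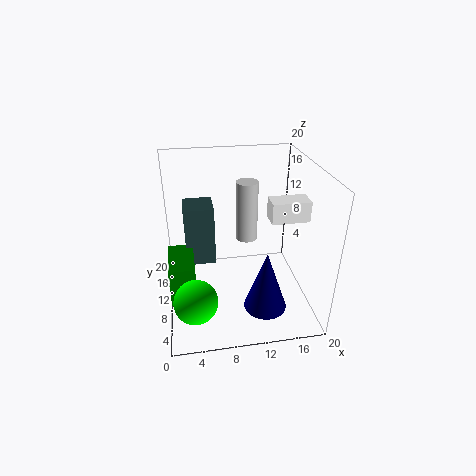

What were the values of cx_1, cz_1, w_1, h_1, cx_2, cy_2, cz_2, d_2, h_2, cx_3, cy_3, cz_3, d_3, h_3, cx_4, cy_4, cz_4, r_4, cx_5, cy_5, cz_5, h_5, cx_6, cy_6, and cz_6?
cx_1 = 0.25; cz_1 = 2.25; w_1 = 3.5; h_1 = 5.75; cx_2 = 13.75; cy_2 = 6.5; cz_2 = 13.5; d_2 = 2.75; h_2 = 2.75; cx_3 = 2.75; cy_3 = 11.75; cz_3 = 5; d_3 = 4.5; h_3 = 8.75; cx_4 = 12.5; cy_4 = 3.5; cz_4 = 3.25; r_4 = 2.75; cx_5 = 12.75; cy_5 = 17.5; cz_5 = 5.5; h_5 = 9.75; cx_6 = 3.5; cy_6 = 3; cz_6 = 5.5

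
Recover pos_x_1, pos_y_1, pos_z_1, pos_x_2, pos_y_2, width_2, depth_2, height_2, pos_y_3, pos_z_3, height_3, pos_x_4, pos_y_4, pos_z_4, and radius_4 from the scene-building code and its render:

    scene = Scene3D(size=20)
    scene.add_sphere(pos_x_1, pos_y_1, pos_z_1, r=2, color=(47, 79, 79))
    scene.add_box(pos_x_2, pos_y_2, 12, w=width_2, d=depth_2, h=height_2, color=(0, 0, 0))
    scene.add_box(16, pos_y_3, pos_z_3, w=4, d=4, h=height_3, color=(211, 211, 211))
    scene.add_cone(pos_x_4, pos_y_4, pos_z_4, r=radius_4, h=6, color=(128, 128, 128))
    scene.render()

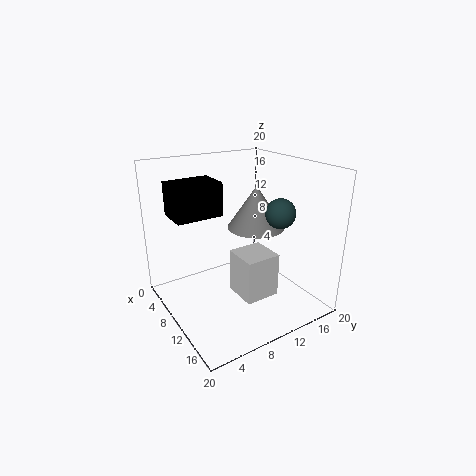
pos_x_1 = 14
pos_y_1 = 14
pos_z_1 = 14
pos_x_2 = 1
pos_y_2 = 3
width_2 = 5
depth_2 = 7
height_2 = 5
pos_y_3 = 5
pos_z_3 = 7
height_3 = 5
pos_x_4 = 10
pos_y_4 = 13
pos_z_4 = 11
radius_4 = 4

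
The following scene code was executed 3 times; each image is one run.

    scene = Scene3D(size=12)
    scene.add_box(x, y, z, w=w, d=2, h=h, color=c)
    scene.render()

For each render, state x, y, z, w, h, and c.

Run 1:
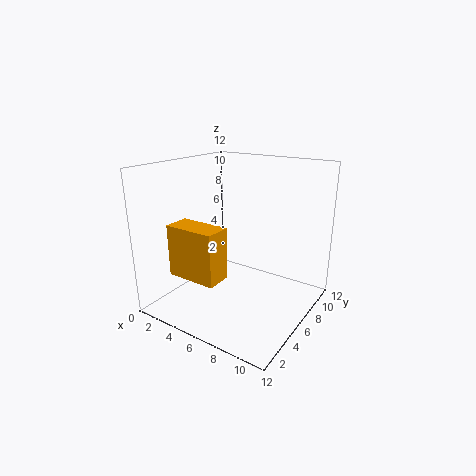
x = 3, y = 1, z = 4, w = 4, h = 4, c = 'orange'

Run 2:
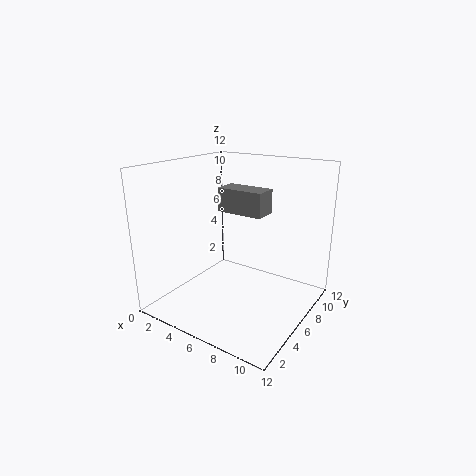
x = 4, y = 6, z = 8, w = 4, h = 2, c = 'gray'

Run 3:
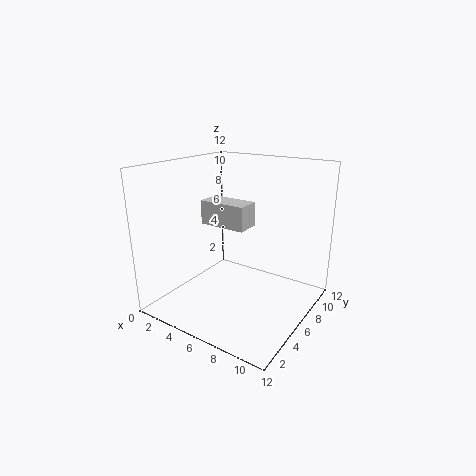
x = 3, y = 5, z = 7, w = 4, h = 2, c = 'lightgray'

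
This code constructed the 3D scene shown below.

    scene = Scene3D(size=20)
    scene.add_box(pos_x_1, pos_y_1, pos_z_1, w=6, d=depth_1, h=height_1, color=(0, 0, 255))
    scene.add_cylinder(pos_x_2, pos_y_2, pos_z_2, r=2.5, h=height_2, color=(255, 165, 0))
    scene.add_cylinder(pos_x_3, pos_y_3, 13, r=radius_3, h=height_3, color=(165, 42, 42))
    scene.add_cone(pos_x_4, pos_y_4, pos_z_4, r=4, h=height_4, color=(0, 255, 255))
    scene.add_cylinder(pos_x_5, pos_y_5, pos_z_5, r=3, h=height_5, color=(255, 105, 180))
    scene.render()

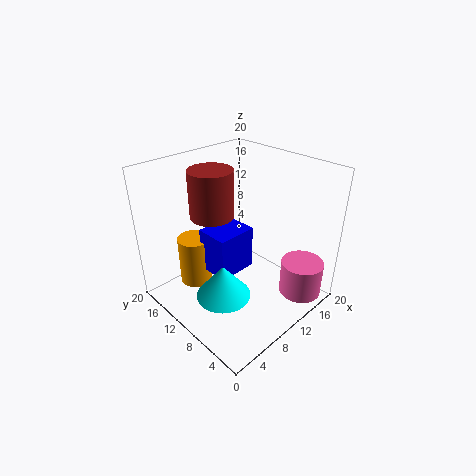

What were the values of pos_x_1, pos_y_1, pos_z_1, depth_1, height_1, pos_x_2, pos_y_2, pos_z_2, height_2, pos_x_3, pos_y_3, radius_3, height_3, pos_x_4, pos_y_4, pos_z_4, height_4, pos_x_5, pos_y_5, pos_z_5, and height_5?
pos_x_1 = 7.5; pos_y_1 = 10.5; pos_z_1 = 3.5; depth_1 = 5; height_1 = 6.5; pos_x_2 = 7.5; pos_y_2 = 17; pos_z_2 = 0.5; height_2 = 7.5; pos_x_3 = 8; pos_y_3 = 13; radius_3 = 3; height_3 = 6.5; pos_x_4 = 7.5; pos_y_4 = 10.5; pos_z_4 = 1; height_4 = 5; pos_x_5 = 16; pos_y_5 = 3; pos_z_5 = 1.5; height_5 = 5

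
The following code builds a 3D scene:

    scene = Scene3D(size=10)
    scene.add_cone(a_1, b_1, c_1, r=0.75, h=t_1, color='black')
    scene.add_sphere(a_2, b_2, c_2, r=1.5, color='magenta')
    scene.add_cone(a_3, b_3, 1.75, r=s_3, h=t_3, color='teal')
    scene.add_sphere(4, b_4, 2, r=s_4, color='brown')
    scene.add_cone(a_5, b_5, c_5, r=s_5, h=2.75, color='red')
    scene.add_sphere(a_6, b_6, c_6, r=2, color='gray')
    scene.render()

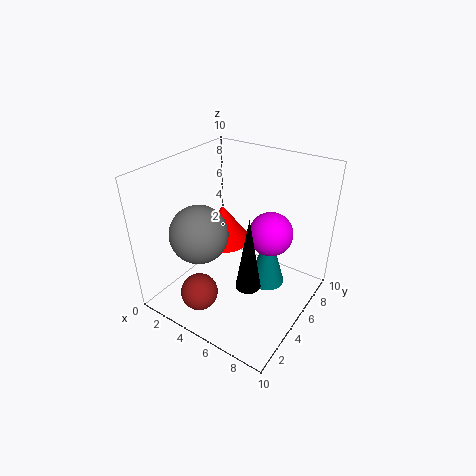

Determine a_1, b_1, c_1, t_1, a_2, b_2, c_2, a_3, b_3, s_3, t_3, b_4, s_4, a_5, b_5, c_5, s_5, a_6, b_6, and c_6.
a_1 = 7.75
b_1 = 2
c_1 = 4.25
t_1 = 4.5
a_2 = 7
b_2 = 6
c_2 = 5.5
a_3 = 7
b_3 = 5.75
s_3 = 1.25
t_3 = 4.25
b_4 = 1.75
s_4 = 1.25
a_5 = 3
b_5 = 6
c_5 = 3.75
s_5 = 2
a_6 = 3
b_6 = 3.25
c_6 = 5.5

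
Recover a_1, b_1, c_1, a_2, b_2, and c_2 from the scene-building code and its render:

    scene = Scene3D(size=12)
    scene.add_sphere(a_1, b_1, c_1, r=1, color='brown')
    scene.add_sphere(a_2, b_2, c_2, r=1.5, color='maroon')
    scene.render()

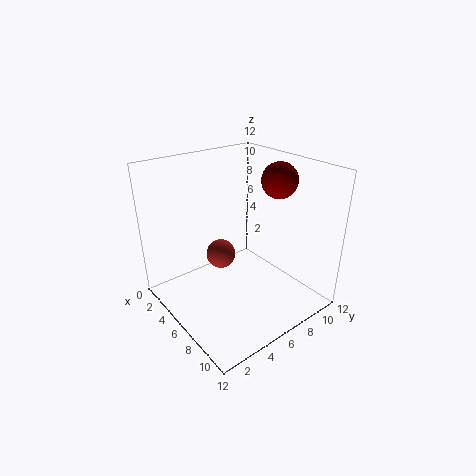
a_1 = 8.5
b_1 = 2.5
c_1 = 7
a_2 = 7
b_2 = 9.5
c_2 = 10.5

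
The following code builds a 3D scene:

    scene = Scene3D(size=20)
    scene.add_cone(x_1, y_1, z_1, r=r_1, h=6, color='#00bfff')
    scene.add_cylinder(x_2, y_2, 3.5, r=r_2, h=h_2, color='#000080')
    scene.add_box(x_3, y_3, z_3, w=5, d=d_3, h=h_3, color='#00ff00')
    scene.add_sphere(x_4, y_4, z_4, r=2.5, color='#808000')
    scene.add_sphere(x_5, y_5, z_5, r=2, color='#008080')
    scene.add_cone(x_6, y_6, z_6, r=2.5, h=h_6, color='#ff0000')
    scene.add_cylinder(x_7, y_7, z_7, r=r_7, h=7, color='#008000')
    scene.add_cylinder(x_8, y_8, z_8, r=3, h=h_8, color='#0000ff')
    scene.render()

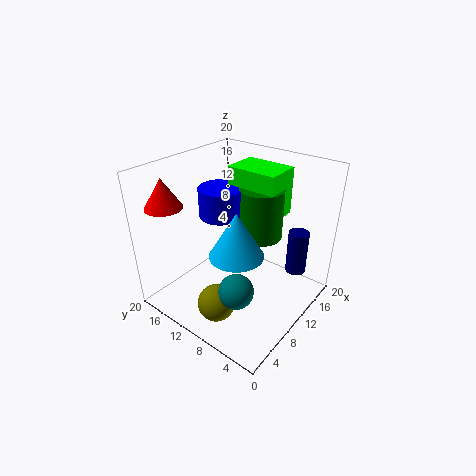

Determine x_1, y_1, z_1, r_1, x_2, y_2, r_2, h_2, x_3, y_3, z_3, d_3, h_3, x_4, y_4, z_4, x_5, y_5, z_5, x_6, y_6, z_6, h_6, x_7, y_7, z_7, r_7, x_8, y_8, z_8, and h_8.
x_1 = 6.5, y_1 = 7.5, z_1 = 10, r_1 = 3.5, x_2 = 16.5, y_2 = 4, r_2 = 1.5, h_2 = 6.5, x_3 = 11, y_3 = 5.5, z_3 = 13, d_3 = 7, h_3 = 6.5, x_4 = 4, y_4 = 9, z_4 = 3, x_5 = 2, y_5 = 4, z_5 = 9, x_6 = 3.5, y_6 = 17, z_6 = 15, h_6 = 4, x_7 = 12.5, y_7 = 8, z_7 = 10, r_7 = 3, x_8 = 9.5, y_8 = 12.5, z_8 = 13, h_8 = 4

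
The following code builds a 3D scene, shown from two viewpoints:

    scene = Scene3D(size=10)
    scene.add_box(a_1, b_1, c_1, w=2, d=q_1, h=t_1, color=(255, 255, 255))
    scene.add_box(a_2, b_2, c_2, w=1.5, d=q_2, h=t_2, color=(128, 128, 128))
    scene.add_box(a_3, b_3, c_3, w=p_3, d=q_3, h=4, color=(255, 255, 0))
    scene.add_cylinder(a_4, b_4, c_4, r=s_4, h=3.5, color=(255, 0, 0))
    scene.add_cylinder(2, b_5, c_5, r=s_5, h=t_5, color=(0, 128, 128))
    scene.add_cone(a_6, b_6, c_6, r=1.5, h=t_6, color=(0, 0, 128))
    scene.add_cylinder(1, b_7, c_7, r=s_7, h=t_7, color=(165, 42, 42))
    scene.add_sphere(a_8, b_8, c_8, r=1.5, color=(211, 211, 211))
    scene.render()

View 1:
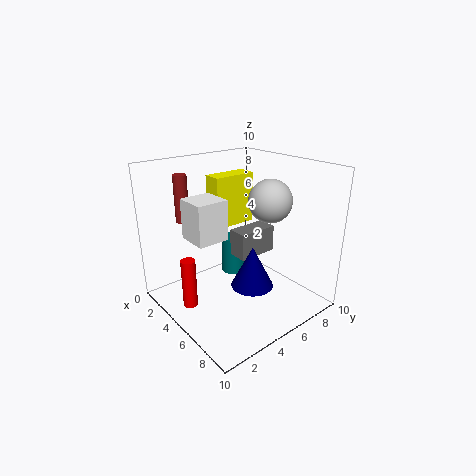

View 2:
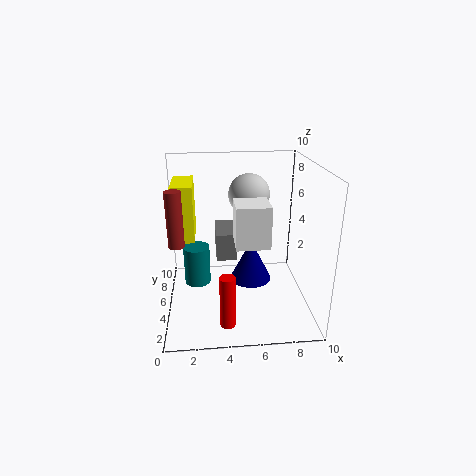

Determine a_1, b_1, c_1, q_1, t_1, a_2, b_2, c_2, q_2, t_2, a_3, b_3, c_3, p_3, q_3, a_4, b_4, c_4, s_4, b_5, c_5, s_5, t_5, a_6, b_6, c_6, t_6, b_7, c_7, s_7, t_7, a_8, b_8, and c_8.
a_1 = 4.5; b_1 = 1; c_1 = 6; q_1 = 2; t_1 = 2.5; a_2 = 3.5; b_2 = 5.5; c_2 = 3; q_2 = 3; t_2 = 2; a_3 = 0.5; b_3 = 5.5; c_3 = 4.5; p_3 = 1.5; q_3 = 3.5; a_4 = 4; b_4 = 1.5; c_4 = 0.5; s_4 = 0.5; b_5 = 7; c_5 = 0.5; s_5 = 1; t_5 = 3; a_6 = 6; b_6 = 5.5; c_6 = 1.5; t_6 = 3; b_7 = 3; c_7 = 5.5; s_7 = 0.5; t_7 = 3.5; a_8 = 6; b_8 = 7; c_8 = 7.5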